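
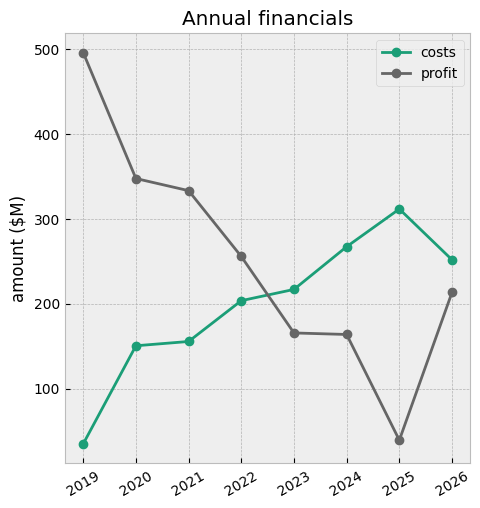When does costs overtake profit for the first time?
2023

2022: costs ≈ 200 vs profit ≈ 250 (not yet); 2023: costs ≈ 200 vs profit ≈ 150 (first crossover).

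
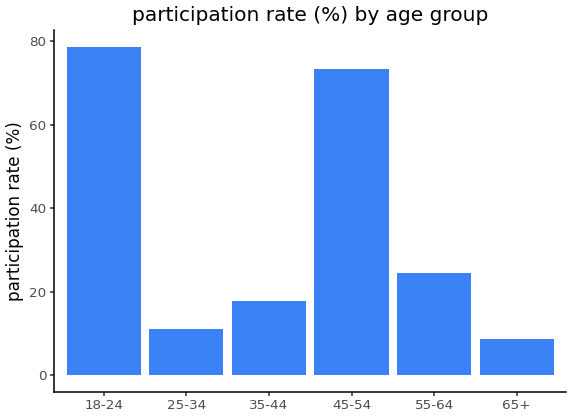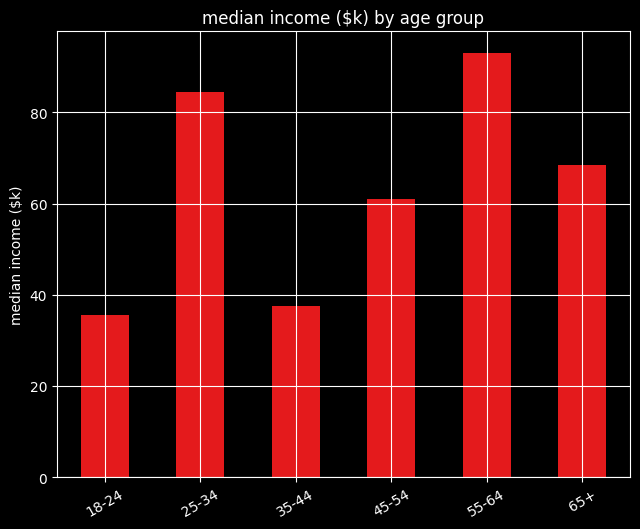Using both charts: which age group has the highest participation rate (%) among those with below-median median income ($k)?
Chart 2 median median income ($k) ≈ 60; below-median age groups: 18-24, 35-44, 45-54. Among those, 18-24 has the highest participation rate (%) (≈ 80).

18-24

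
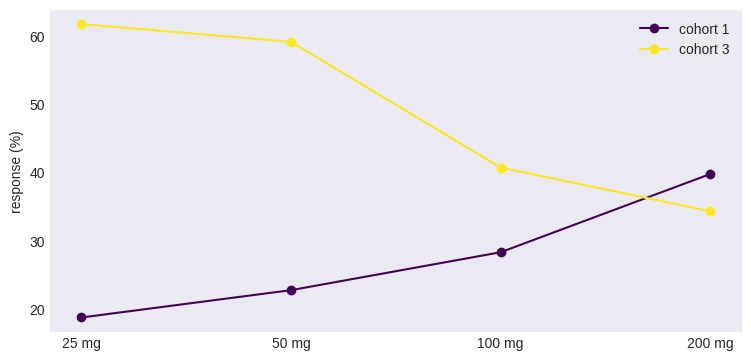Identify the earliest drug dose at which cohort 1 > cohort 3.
200 mg

100 mg: cohort 1 ≈ 30 vs cohort 3 ≈ 40 (not yet); 200 mg: cohort 1 ≈ 40 vs cohort 3 ≈ 35 (first crossover).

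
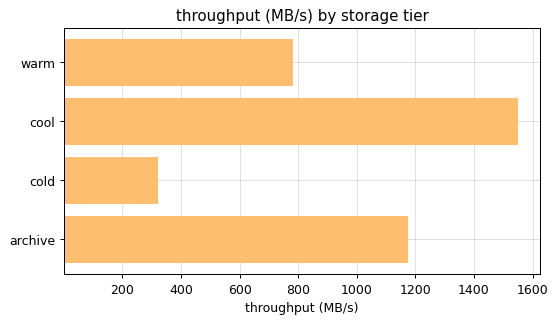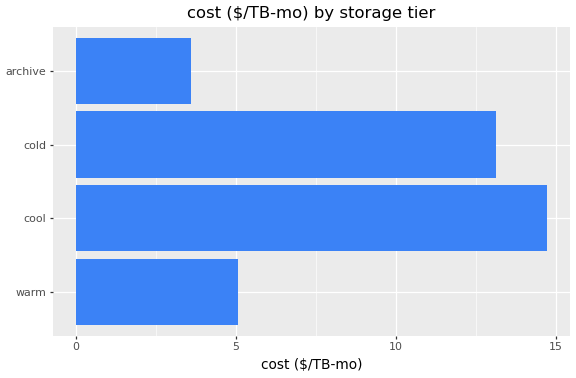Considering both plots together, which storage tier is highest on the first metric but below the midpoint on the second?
archive

Chart 2 median cost ($/TB-mo) ≈ 10; below-median storage tiers: warm, archive. Among those, archive has the highest throughput (MB/s) (≈ 1200).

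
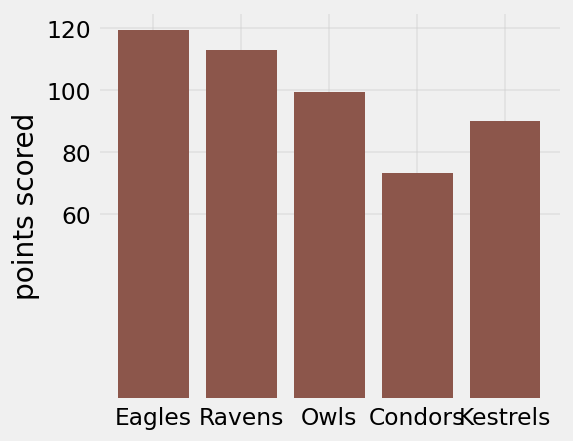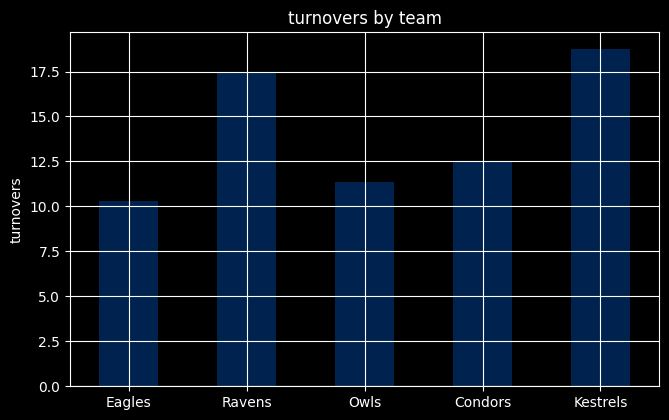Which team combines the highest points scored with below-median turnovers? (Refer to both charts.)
Chart 2 median turnovers ≈ 12; below-median teams: Eagles, Owls. Among those, Eagles has the highest points scored (≈ 120).

Eagles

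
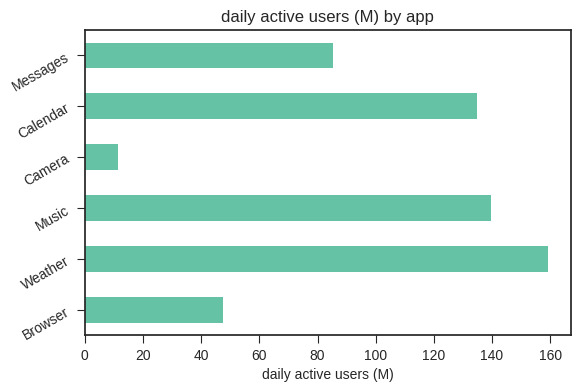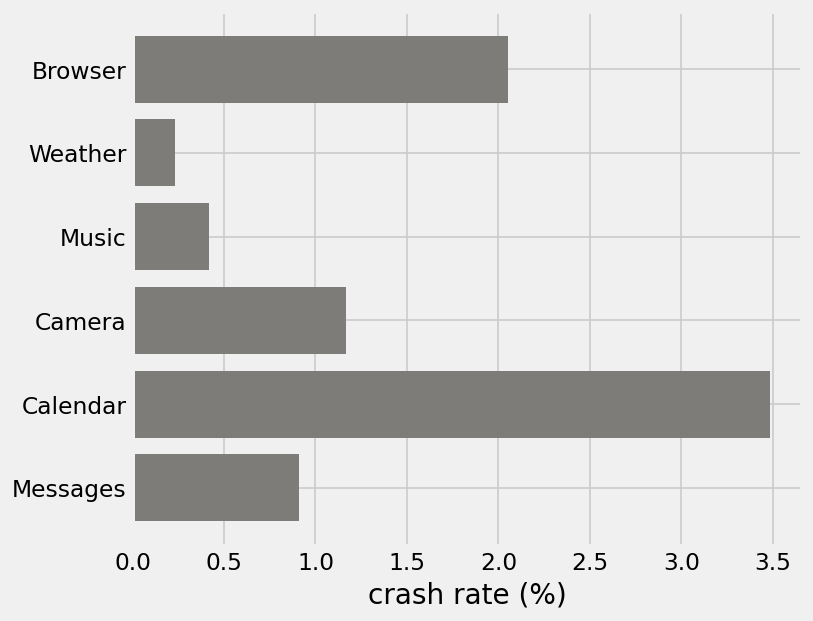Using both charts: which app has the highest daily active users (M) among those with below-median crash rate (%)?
Chart 2 median crash rate (%) ≈ 1; below-median apps: Weather, Music, Messages. Among those, Weather has the highest daily active users (M) (≈ 160).

Weather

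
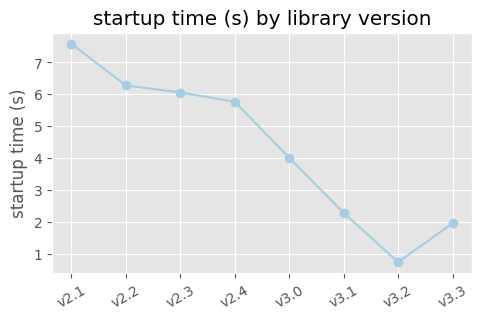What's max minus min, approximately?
≈ 7

Max v2.1 ≈ 8, min v3.2 ≈ 1; range ≈ 7.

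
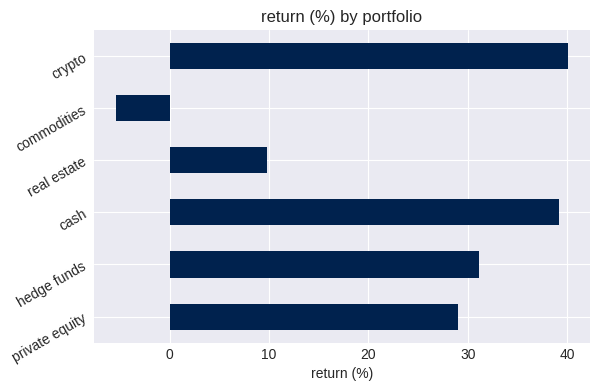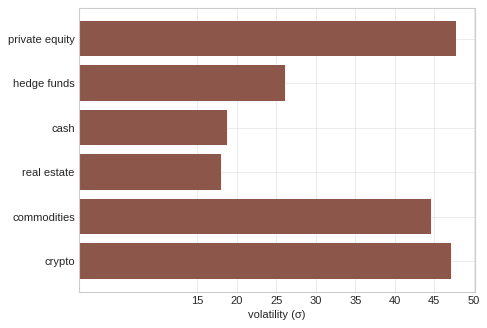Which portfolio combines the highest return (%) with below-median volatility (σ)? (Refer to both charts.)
Chart 2 median volatility (σ) ≈ 35; below-median portfolios: hedge funds, cash, real estate. Among those, cash has the highest return (%) (≈ 40).

cash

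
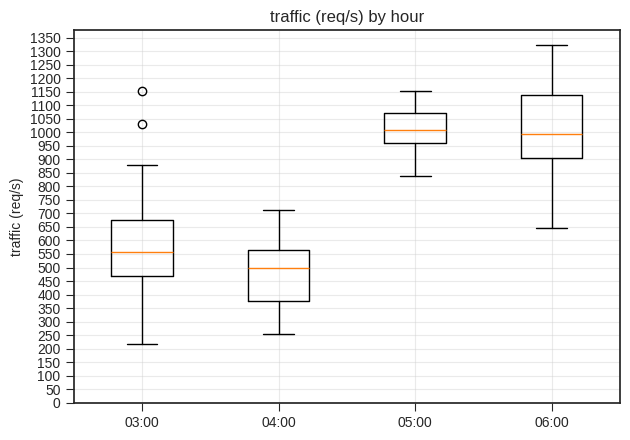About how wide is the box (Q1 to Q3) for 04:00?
Q3 ≈ 550, Q1 ≈ 400; IQR ≈ 150.

≈ 150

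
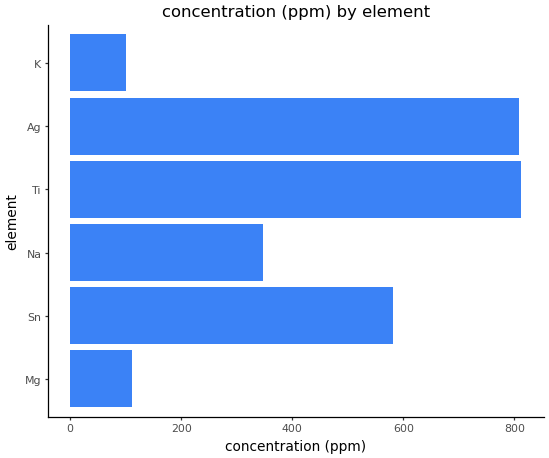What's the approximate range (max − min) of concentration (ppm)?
Max Ti ≈ 800, min K ≈ 100; range ≈ 700.

≈ 700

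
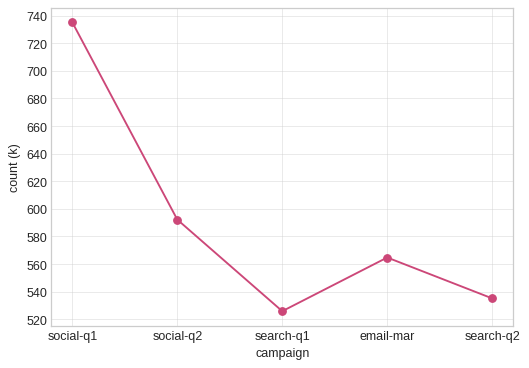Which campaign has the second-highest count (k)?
social-q2

Top 3: social-q1 ≈ 740, social-q2 ≈ 600, email-mar ≈ 560.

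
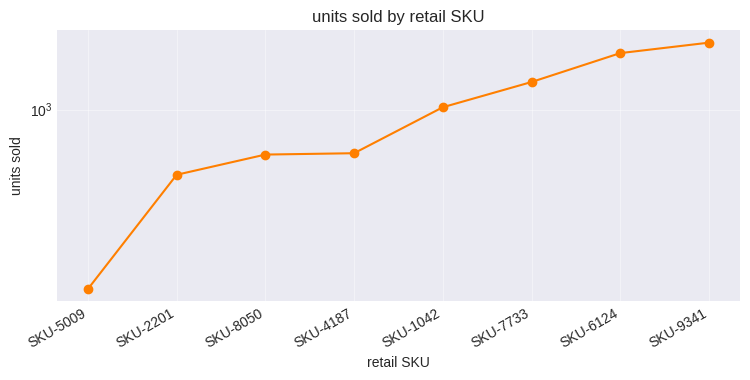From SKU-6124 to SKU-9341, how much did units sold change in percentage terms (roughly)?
SKU-6124 ≈ 1600, SKU-9341 ≈ 1800; (1800 − 1600) / 1600 ≈ +12.5%.

≈ +12.5%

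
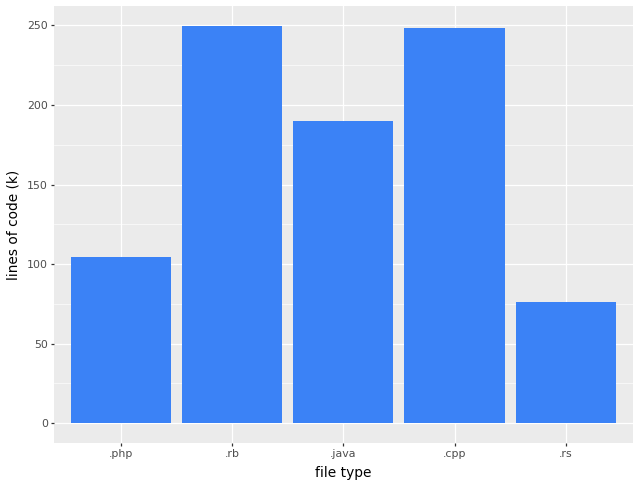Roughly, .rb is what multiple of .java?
≈ 1.25×

.rb ≈ 250, .java ≈ 200; 250/200 ≈ 1.25.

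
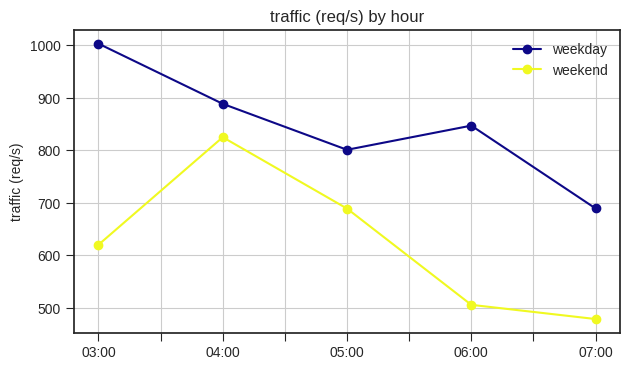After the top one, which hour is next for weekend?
05:00

Top 3 for weekend: 04:00 ≈ 800, 05:00 ≈ 700, 03:00 ≈ 600.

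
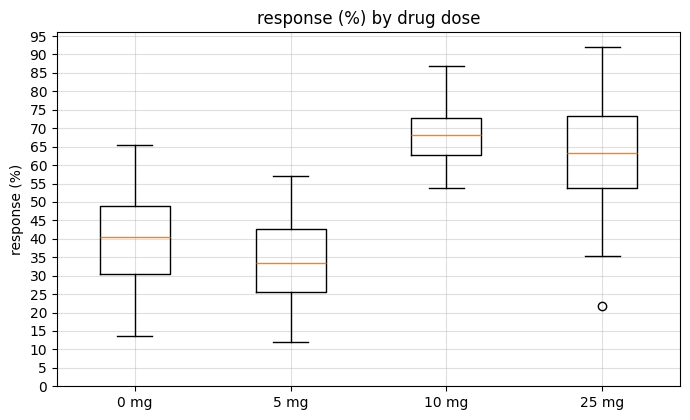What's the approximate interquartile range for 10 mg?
≈ 10

Q3 ≈ 75, Q1 ≈ 65; IQR ≈ 10.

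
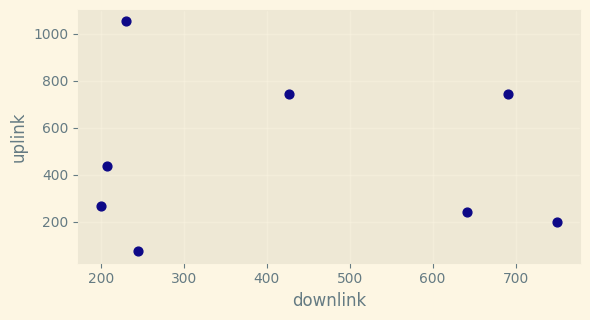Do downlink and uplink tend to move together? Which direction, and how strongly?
Points are roughly uncorrelated; weak (|r| ≈ 0.1).

no clear correlation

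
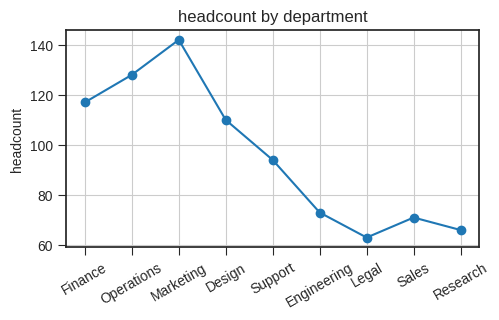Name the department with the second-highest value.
Operations

Top 3: Marketing ≈ 140, Operations ≈ 130, Finance ≈ 120.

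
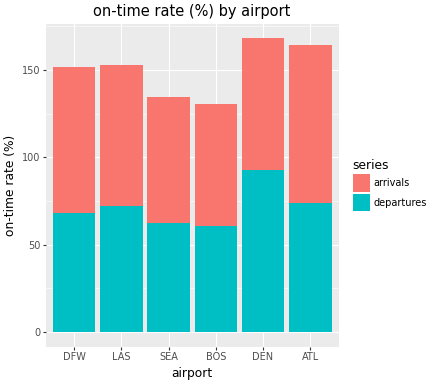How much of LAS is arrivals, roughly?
≈ 80

arrivals top ≈ 160, bottom ≈ 80; segment ≈ 80.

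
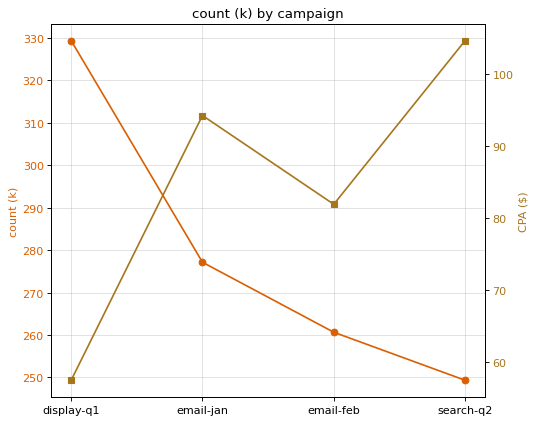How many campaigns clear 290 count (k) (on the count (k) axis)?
1

Above 290: display-q1.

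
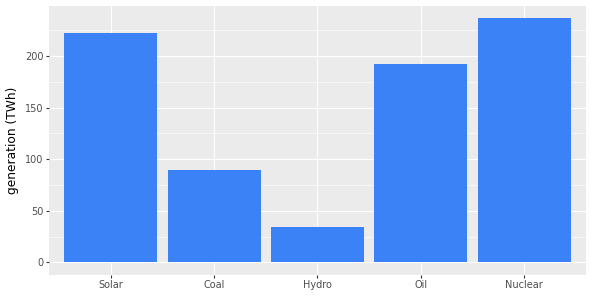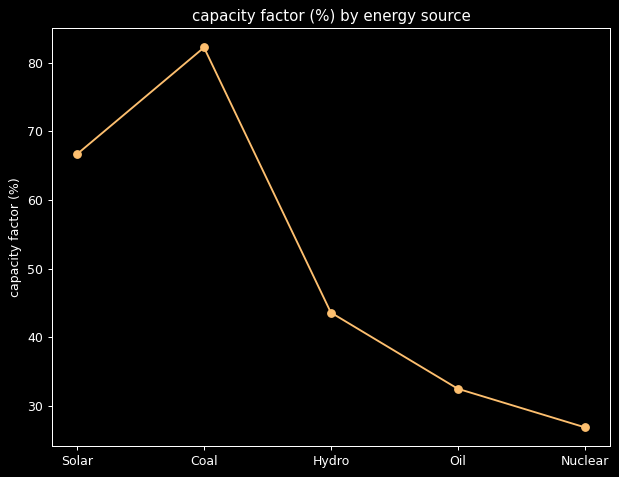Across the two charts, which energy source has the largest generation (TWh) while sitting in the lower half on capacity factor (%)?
Nuclear

Chart 2 median capacity factor (%) ≈ 40; below-median energy sources: Oil, Nuclear. Among those, Nuclear has the highest generation (TWh) (≈ 225).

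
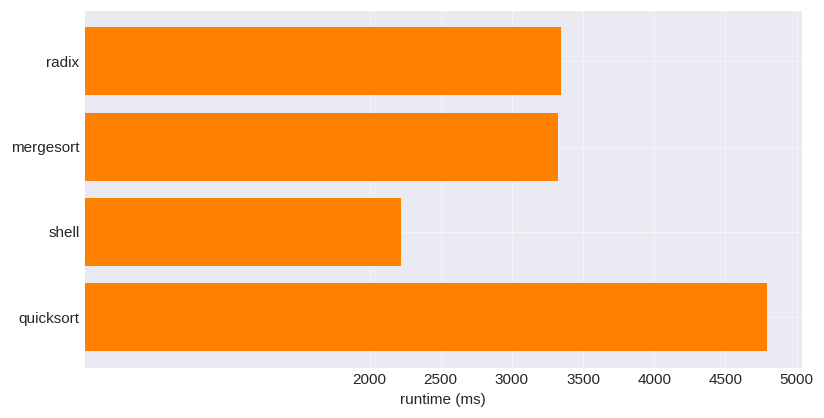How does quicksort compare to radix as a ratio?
quicksort ≈ 5000, radix ≈ 3500; 5000/3500 ≈ 1.43.

≈ 1.43×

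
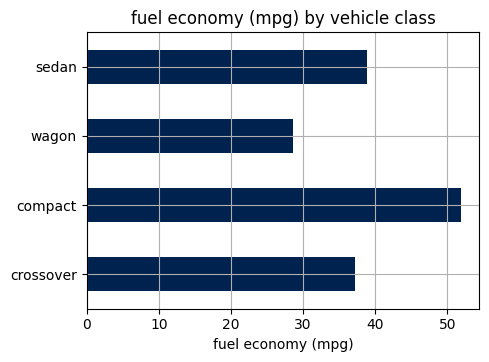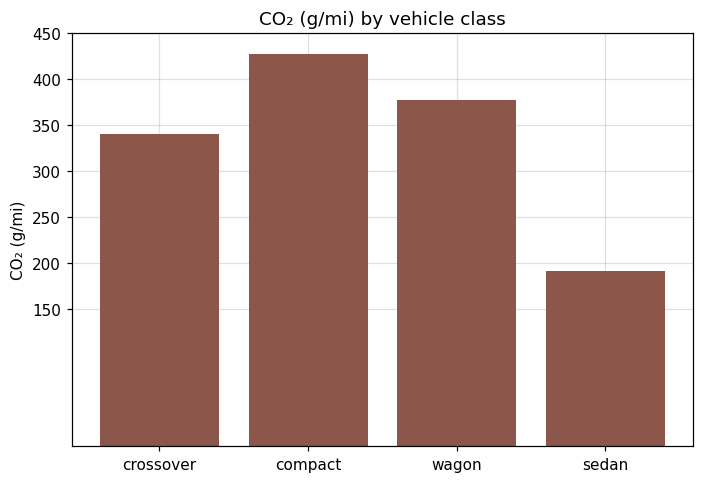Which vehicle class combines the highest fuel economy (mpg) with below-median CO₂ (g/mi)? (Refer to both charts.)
Chart 2 median CO₂ (g/mi) ≈ 350; below-median vehicle classes: crossover, sedan. Among those, sedan has the highest fuel economy (mpg) (≈ 40).

sedan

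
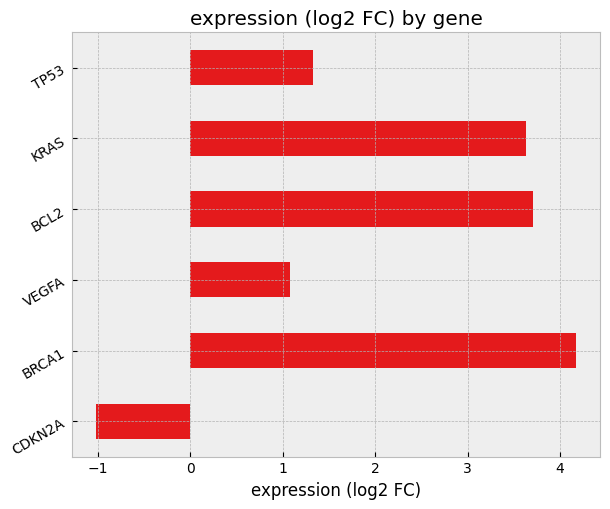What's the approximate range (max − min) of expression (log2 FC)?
Max BRCA1 ≈ 4.0, min CDKN2A ≈ -1.0; range ≈ 5.0.

≈ 5.0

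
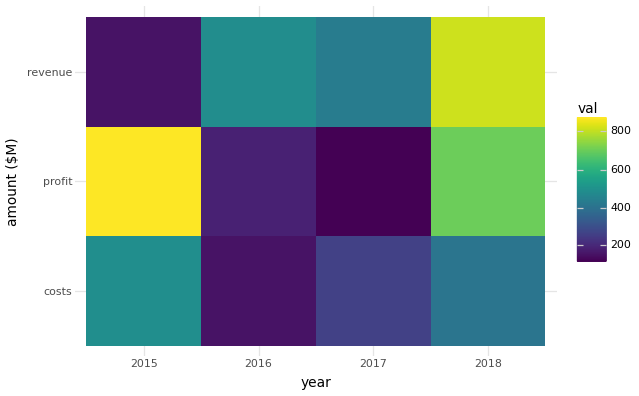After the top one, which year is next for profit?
2018

Top 3 for profit: 2015 ≈ 900, 2018 ≈ 700, 2016 ≈ 200.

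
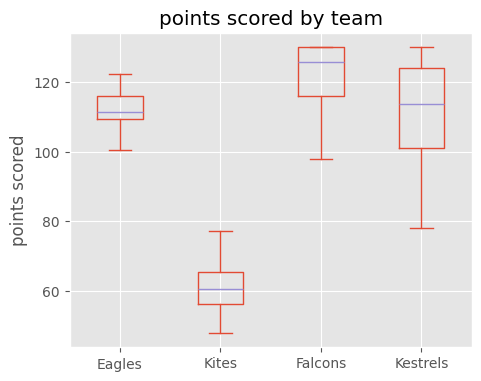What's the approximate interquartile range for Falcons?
Q3 ≈ 130, Q1 ≈ 115; IQR ≈ 15.

≈ 15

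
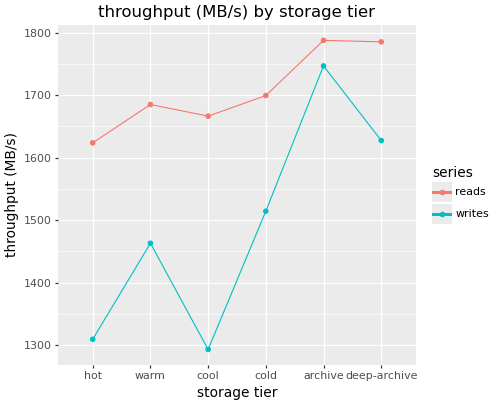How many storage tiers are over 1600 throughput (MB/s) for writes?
Above 1600: archive, deep-archive.

2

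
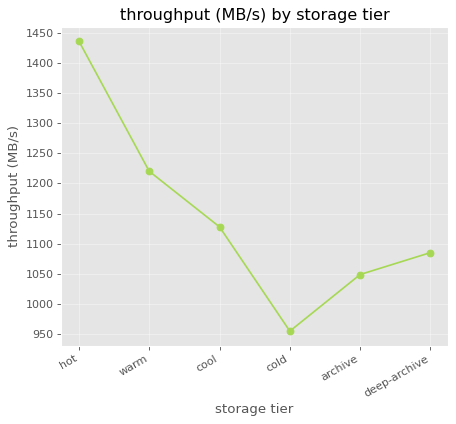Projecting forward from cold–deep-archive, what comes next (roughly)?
Last three: 950, 1050, 1100 → slope ≈ 75/step → next ≈ 1175.

≈ 1175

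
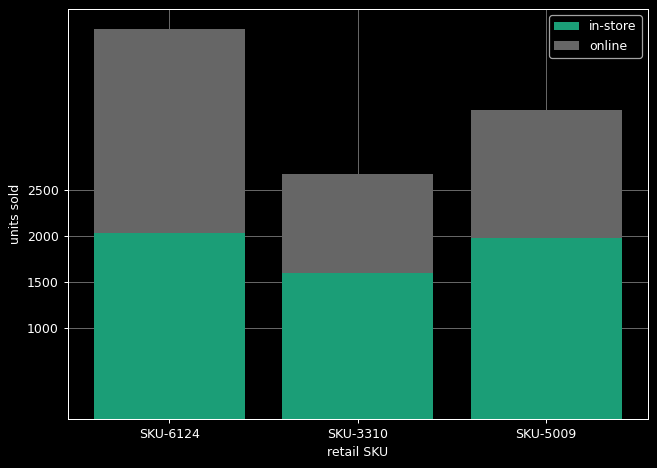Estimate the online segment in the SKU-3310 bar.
≈ 1000

online top ≈ 2500, bottom ≈ 1500; segment ≈ 1000.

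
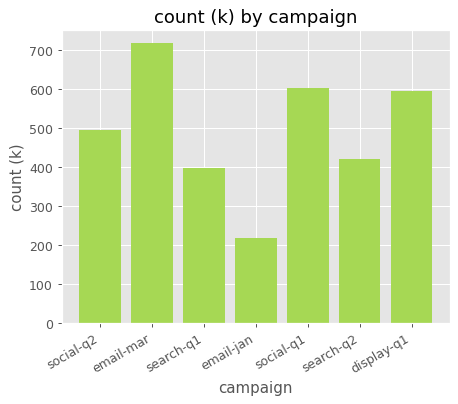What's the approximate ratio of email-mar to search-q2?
≈ 1.75×

email-mar ≈ 700, search-q2 ≈ 400; 700/400 ≈ 1.75.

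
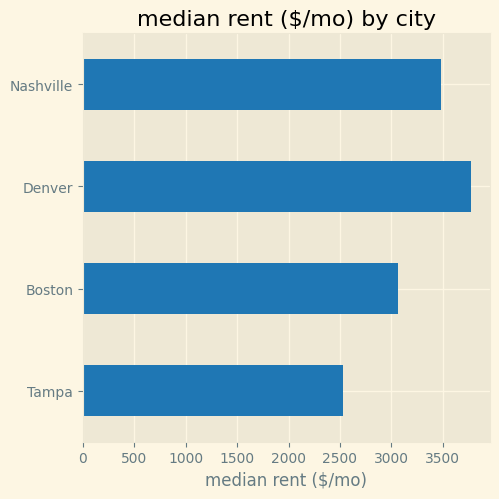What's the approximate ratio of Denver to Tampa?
≈ 1.6×

Denver ≈ 4000, Tampa ≈ 2500; 4000/2500 ≈ 1.6.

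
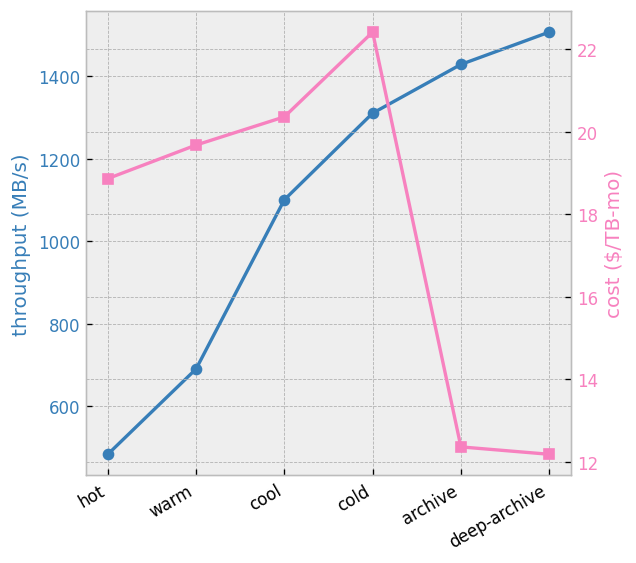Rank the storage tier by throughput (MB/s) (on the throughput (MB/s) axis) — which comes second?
Top 3 (on the throughput (MB/s) axis): deep-archive ≈ 1500, archive ≈ 1400, cold ≈ 1300.

archive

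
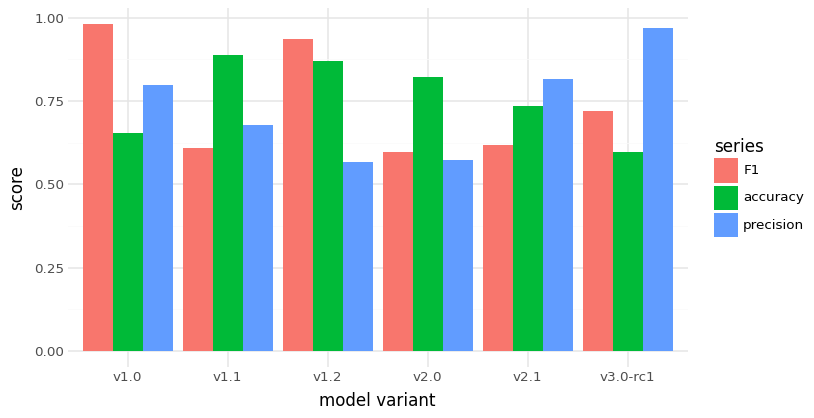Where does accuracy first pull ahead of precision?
v1.1

v1.0: accuracy ≈ 0.7 vs precision ≈ 0.8 (not yet); v1.1: accuracy ≈ 0.9 vs precision ≈ 0.7 (first crossover).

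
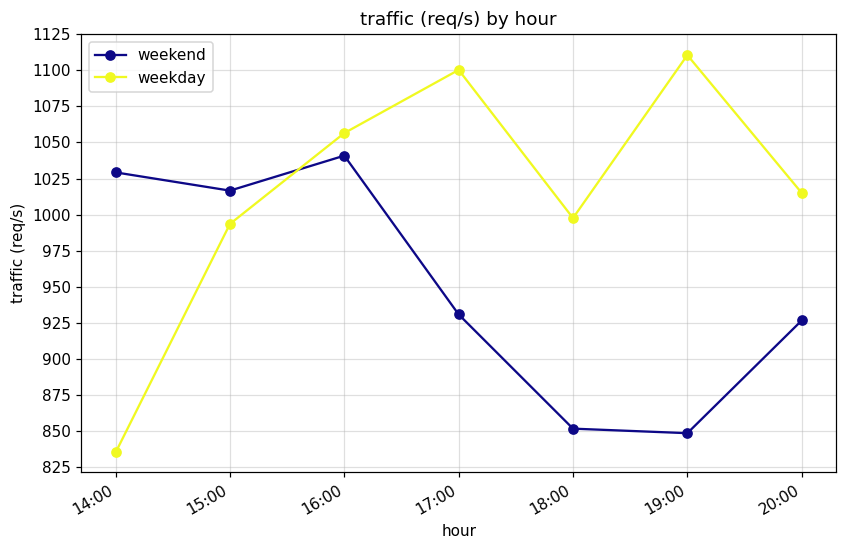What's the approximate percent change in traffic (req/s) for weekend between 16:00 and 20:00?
16:00 ≈ 1050, 20:00 ≈ 925; (925 − 1050) / 1050 ≈ -11.9%.

≈ -11.9%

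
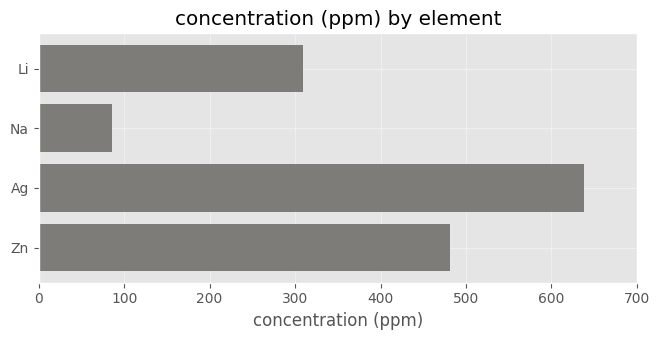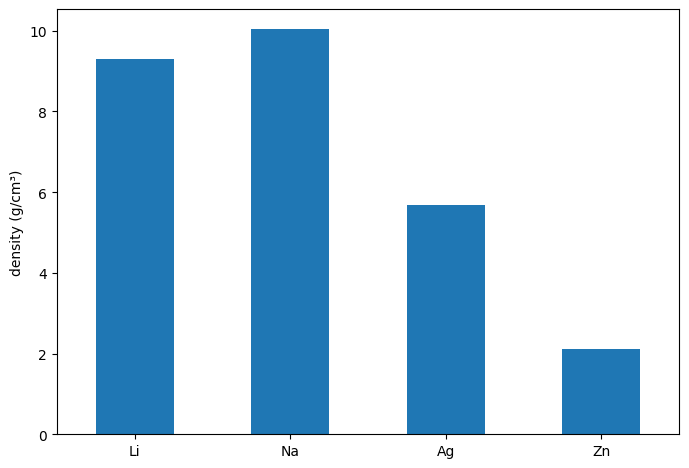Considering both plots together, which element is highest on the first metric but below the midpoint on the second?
Ag

Chart 2 median density (g/cm³) ≈ 7; below-median elements: Ag, Zn. Among those, Ag has the highest concentration (ppm) (≈ 600).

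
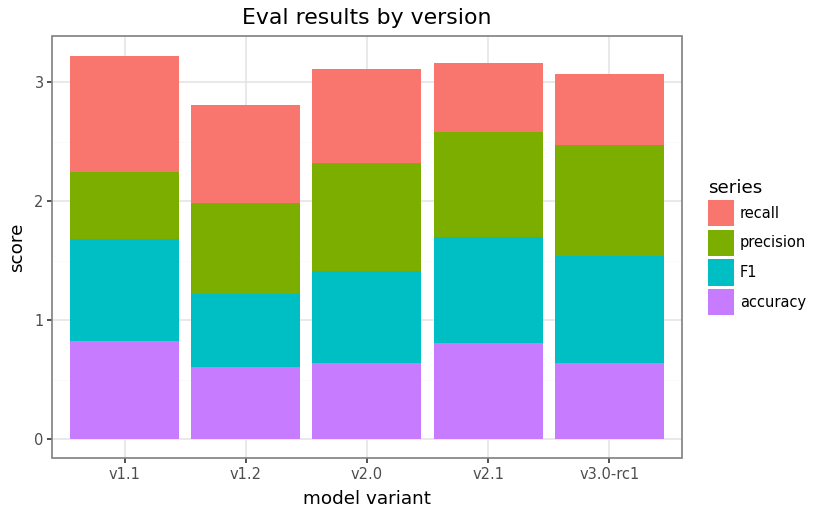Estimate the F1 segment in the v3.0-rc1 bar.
≈ 1.0

F1 top ≈ 1.5, bottom ≈ 0.5; segment ≈ 1.0.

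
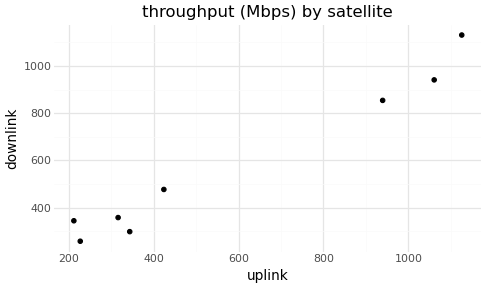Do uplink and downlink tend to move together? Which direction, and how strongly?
Points are positively correlated; strong (|r| ≈ 1.0).

positive, strong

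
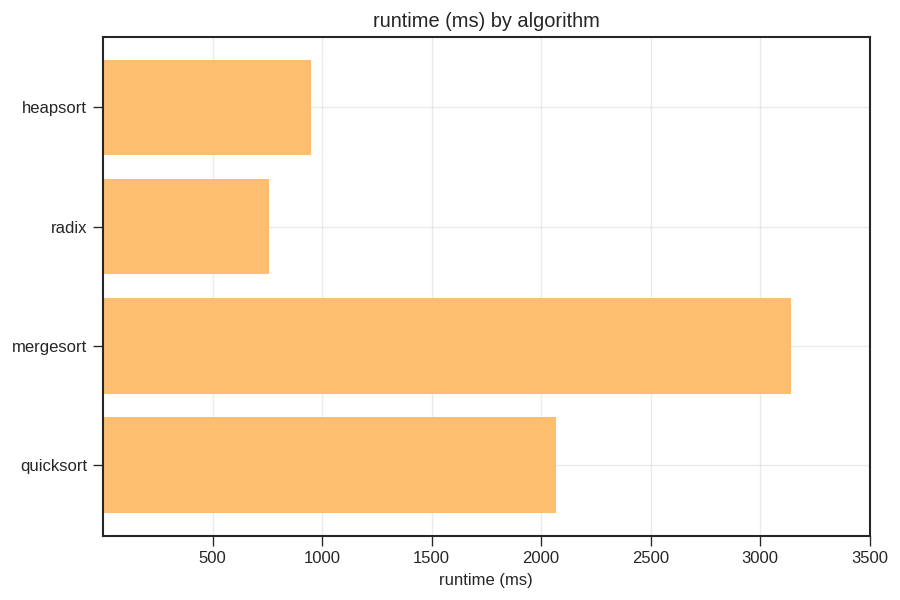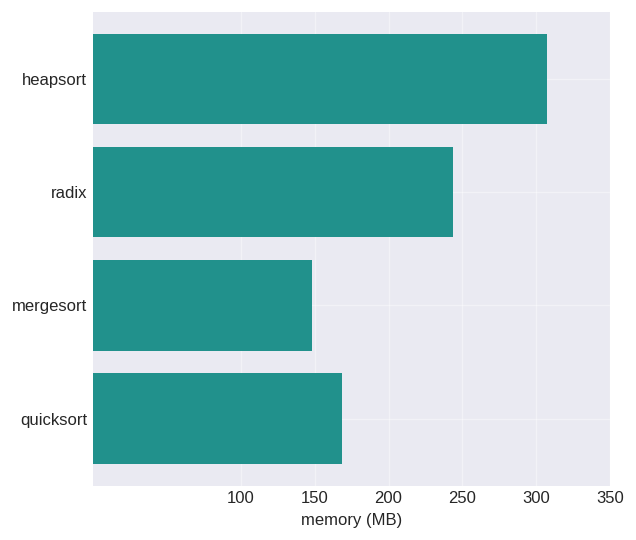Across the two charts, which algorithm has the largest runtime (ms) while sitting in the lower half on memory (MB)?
Chart 2 median memory (MB) ≈ 200; below-median algorithms: mergesort, quicksort. Among those, mergesort has the highest runtime (ms) (≈ 3000).

mergesort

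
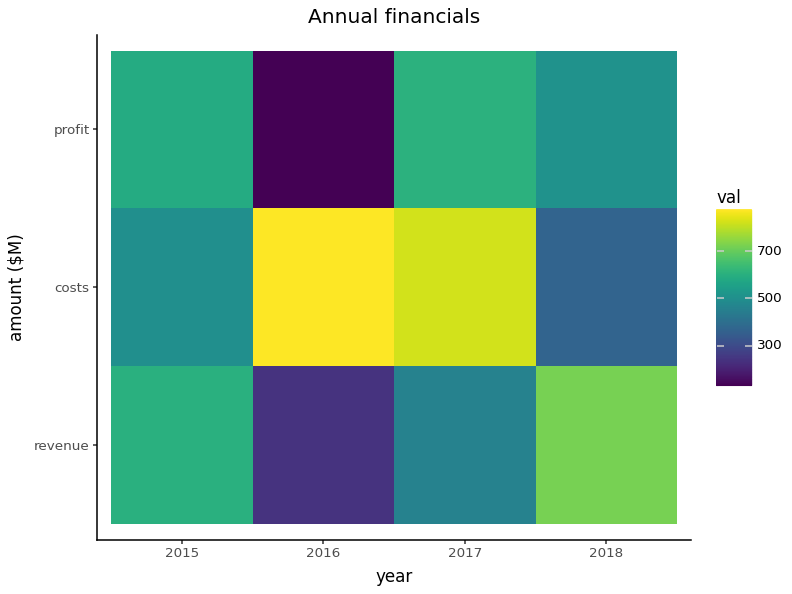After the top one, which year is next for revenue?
2015

Top 3 for revenue: 2018 ≈ 700, 2015 ≈ 600, 2017 ≈ 500.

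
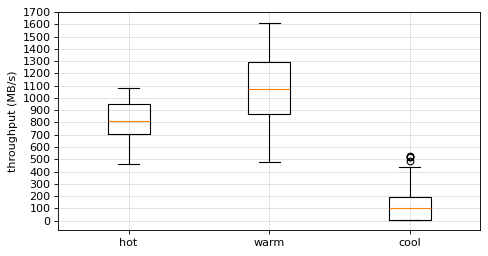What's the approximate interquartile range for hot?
≈ 200

Q3 ≈ 900, Q1 ≈ 700; IQR ≈ 200.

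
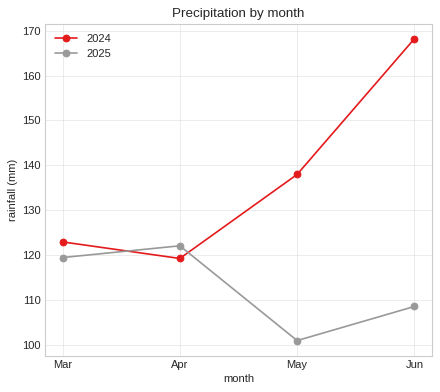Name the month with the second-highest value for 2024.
Top 3 for 2024: Jun ≈ 170, May ≈ 140, Mar ≈ 120.

May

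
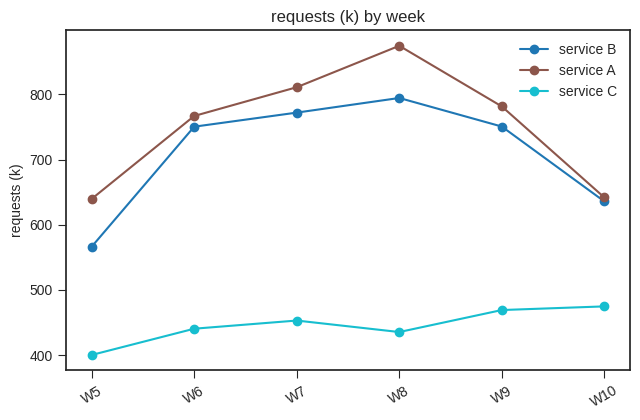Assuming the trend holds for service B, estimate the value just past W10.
≈ 575

Last three: 800, 750, 650 → slope ≈ -75/step → next ≈ 575.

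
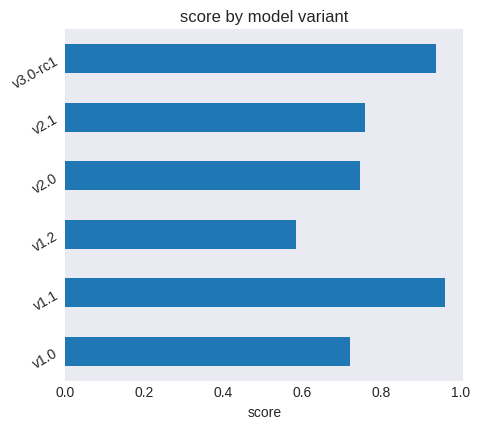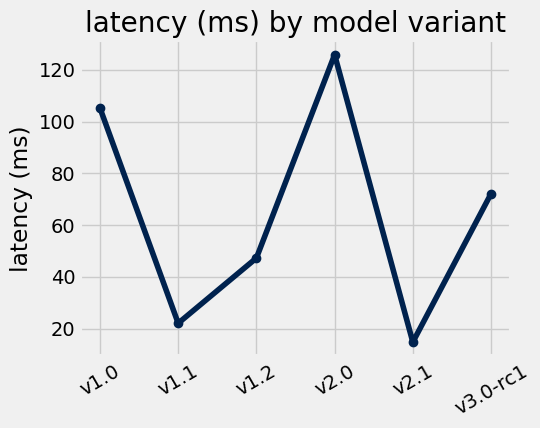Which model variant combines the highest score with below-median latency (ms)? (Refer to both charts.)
Chart 2 median latency (ms) ≈ 60; below-median model variants: v1.1, v1.2, v2.1. Among those, v1.1 has the highest score (≈ 1).

v1.1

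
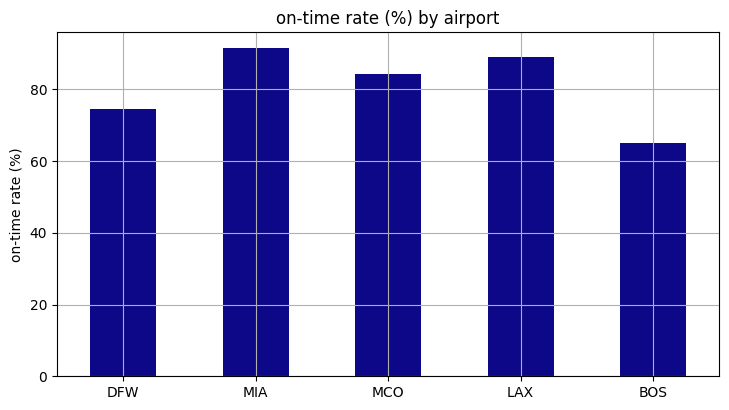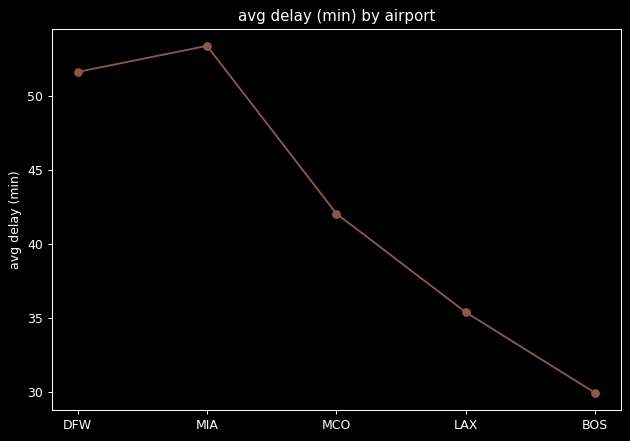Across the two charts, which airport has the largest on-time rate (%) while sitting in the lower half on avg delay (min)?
Chart 2 median avg delay (min) ≈ 40; below-median airports: LAX, BOS. Among those, LAX has the highest on-time rate (%) (≈ 90).

LAX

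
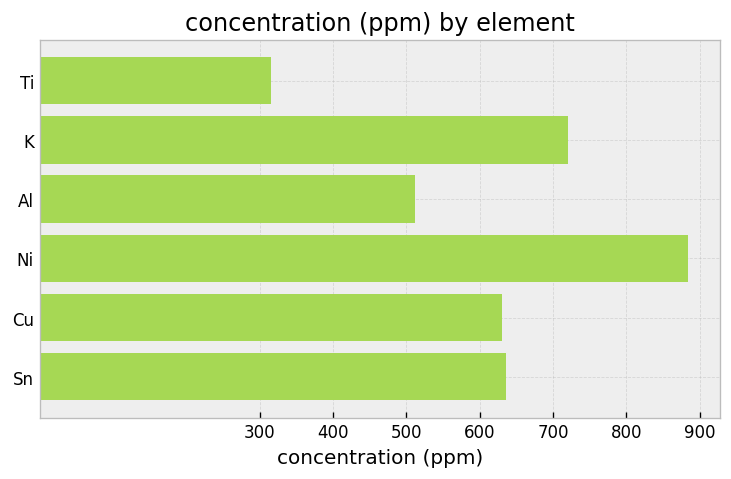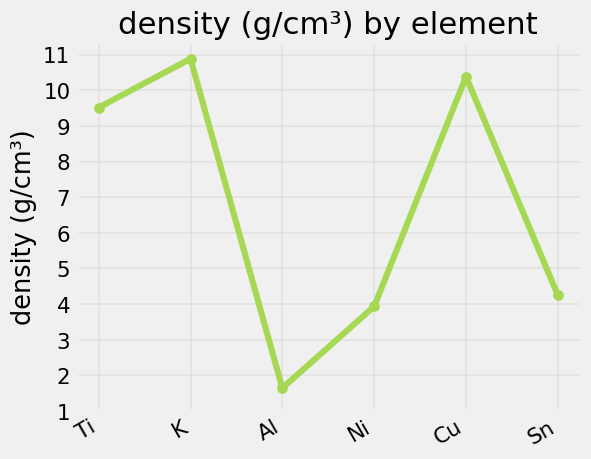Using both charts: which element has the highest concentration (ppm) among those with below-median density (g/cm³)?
Chart 2 median density (g/cm³) ≈ 7; below-median elements: Al, Ni, Sn. Among those, Ni has the highest concentration (ppm) (≈ 900).

Ni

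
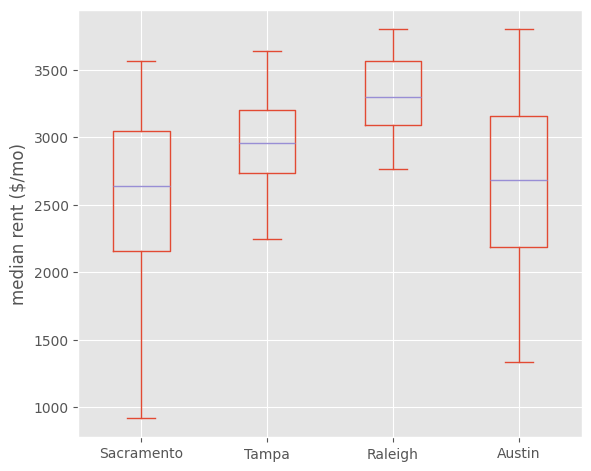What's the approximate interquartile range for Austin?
Q3 ≈ 3200, Q1 ≈ 2200; IQR ≈ 1000.

≈ 1000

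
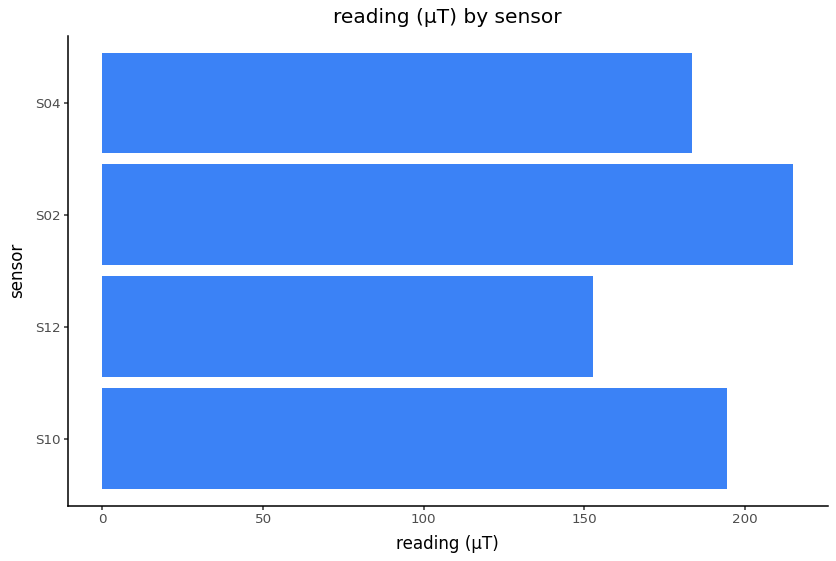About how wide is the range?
≈ 60

Max S02 ≈ 220, min S12 ≈ 160; range ≈ 60.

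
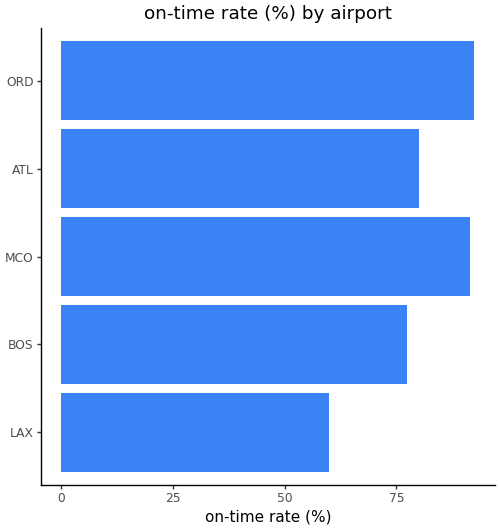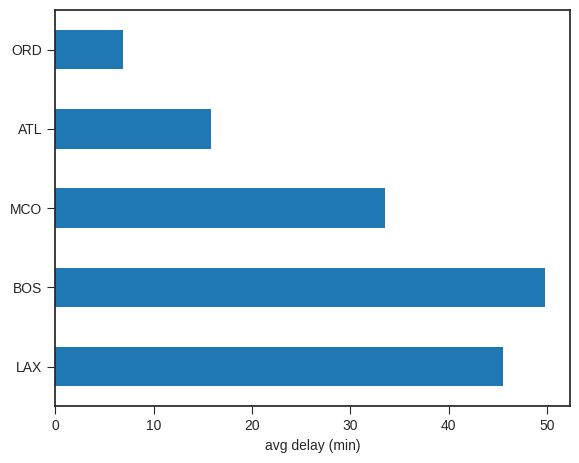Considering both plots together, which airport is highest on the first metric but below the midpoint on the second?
Chart 2 median avg delay (min) ≈ 35; below-median airports: ATL, ORD. Among those, ORD has the highest on-time rate (%) (≈ 90).

ORD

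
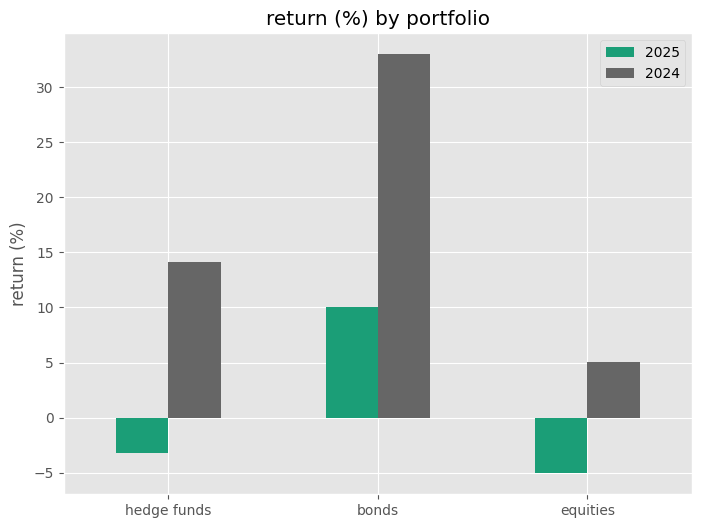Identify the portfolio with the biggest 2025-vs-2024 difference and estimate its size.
bonds: 2025 ≈ 10, 2024 ≈ 35 → gap ≈ 25. Next-largest (hedge funds) is only ≈ 20.

bonds, ≈ 25 %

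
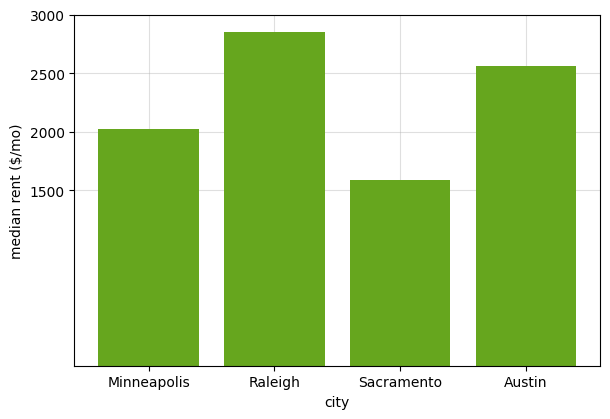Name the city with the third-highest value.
Top 4: Raleigh ≈ 3000, Austin ≈ 2500, Minneapolis ≈ 2000, Sacramento ≈ 1500.

Minneapolis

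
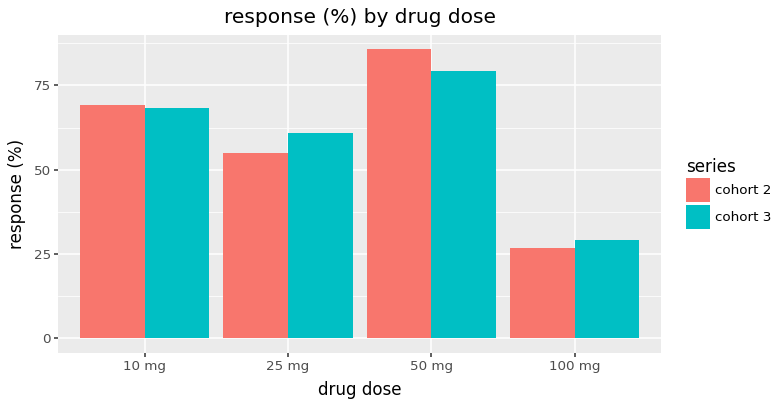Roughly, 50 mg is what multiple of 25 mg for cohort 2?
50 mg ≈ 90, 25 mg ≈ 60; 90/60 ≈ 1.5.

≈ 1.5×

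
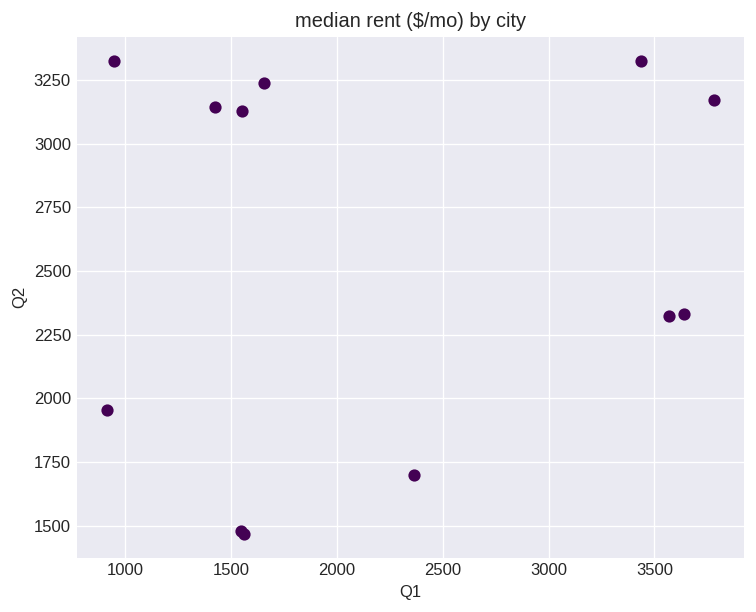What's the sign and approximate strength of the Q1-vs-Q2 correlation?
Points are roughly uncorrelated; weak (|r| ≈ 0.1).

no clear correlation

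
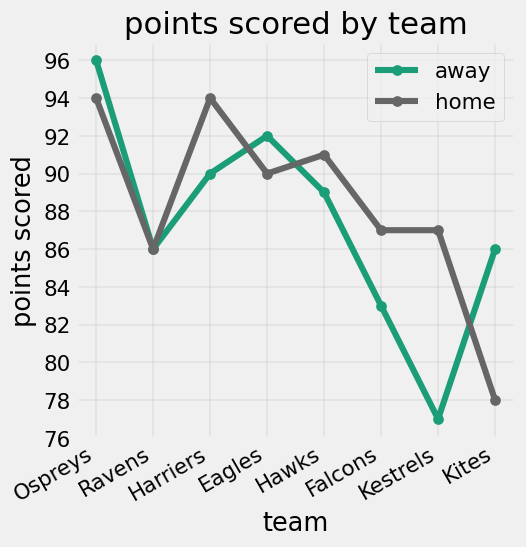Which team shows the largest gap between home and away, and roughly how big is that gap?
Kestrels: home ≈ 88, away ≈ 76 → gap ≈ 12. Next-largest (Kites) is only ≈ 8.

Kestrels, ≈ 12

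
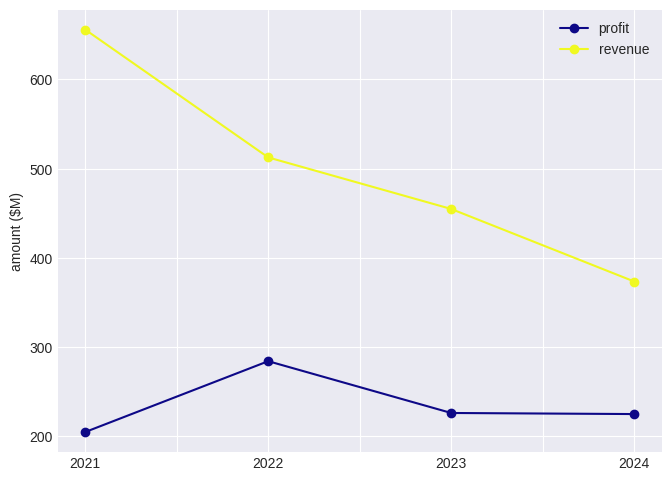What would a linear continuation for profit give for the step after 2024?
≈ 150

Last three: 300, 250, 200 → slope ≈ -50/step → next ≈ 150.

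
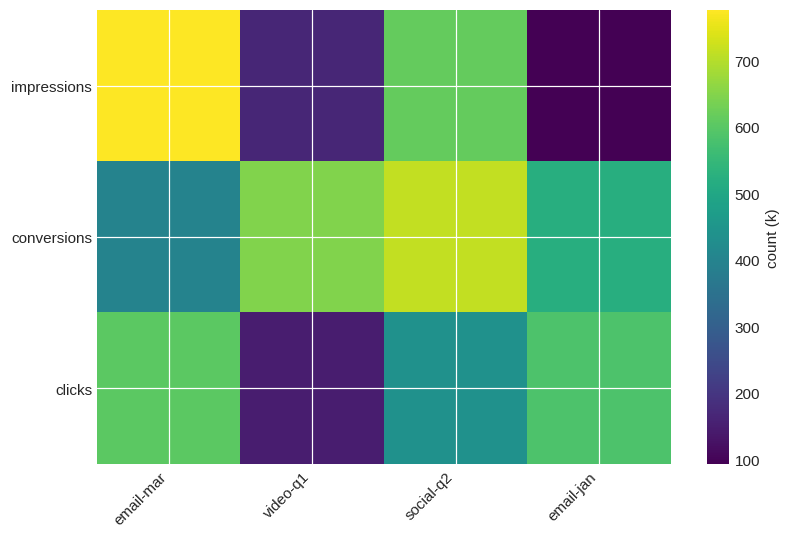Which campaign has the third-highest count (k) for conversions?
Top 4 for conversions: social-q2 ≈ 700, video-q1 ≈ 600, email-jan ≈ 500, email-mar ≈ 400.

email-jan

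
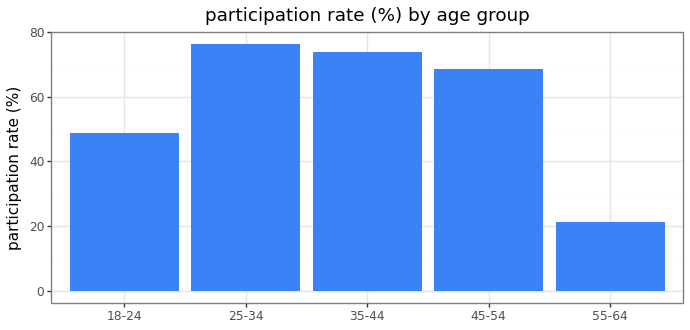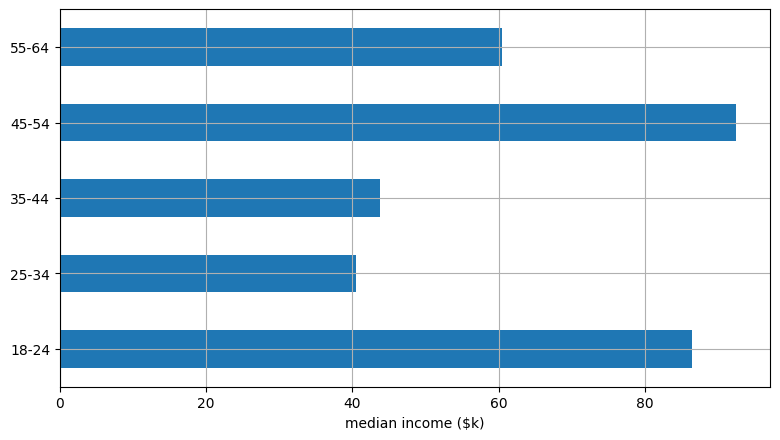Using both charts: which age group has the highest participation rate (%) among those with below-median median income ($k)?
Chart 2 median median income ($k) ≈ 60; below-median age groups: 25-34, 35-44. Among those, 25-34 has the highest participation rate (%) (≈ 80).

25-34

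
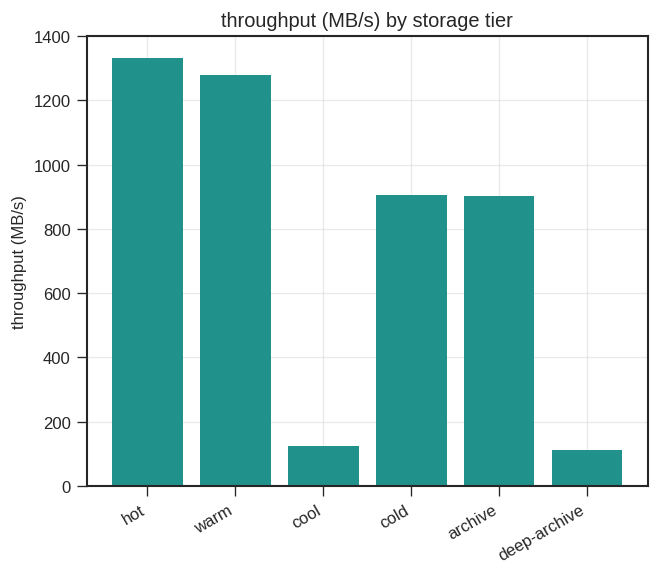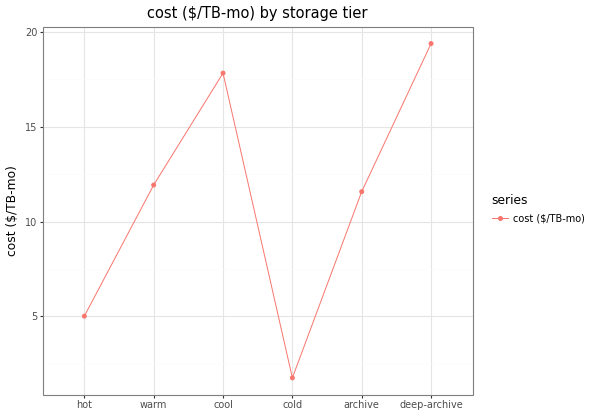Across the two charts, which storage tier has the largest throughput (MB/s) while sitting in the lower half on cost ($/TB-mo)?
Chart 2 median cost ($/TB-mo) ≈ 12; below-median storage tiers: hot, cold, archive. Among those, hot has the highest throughput (MB/s) (≈ 1400).

hot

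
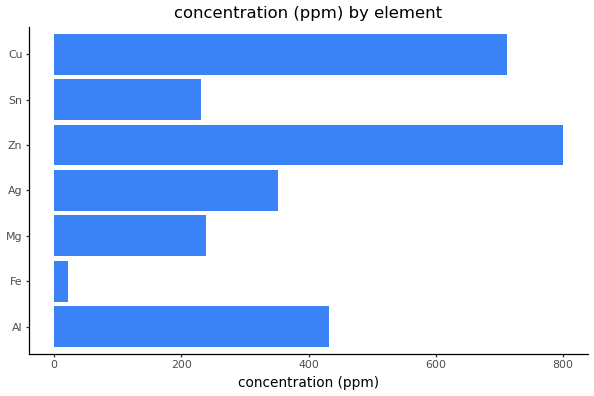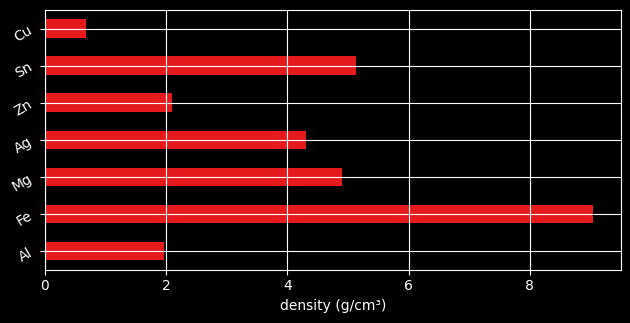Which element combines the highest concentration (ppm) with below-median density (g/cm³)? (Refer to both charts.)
Chart 2 median density (g/cm³) ≈ 4; below-median elements: Al, Zn, Cu. Among those, Zn has the highest concentration (ppm) (≈ 800).

Zn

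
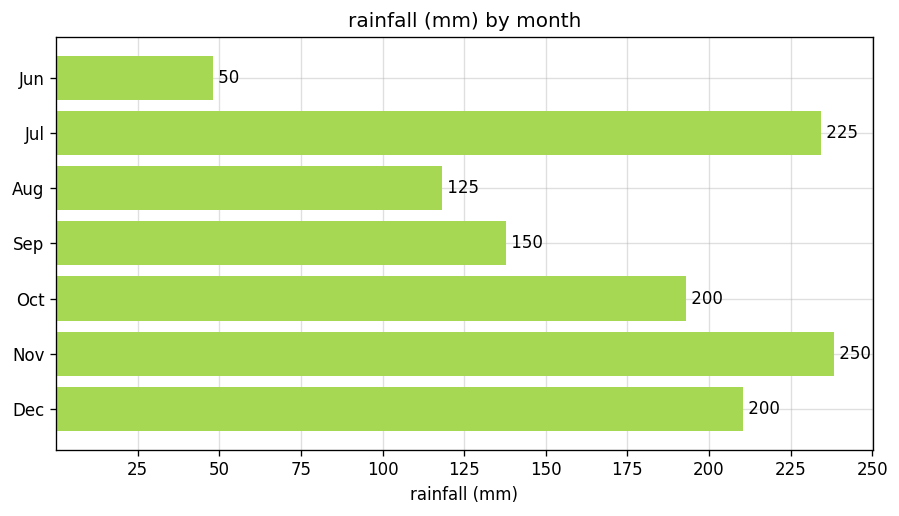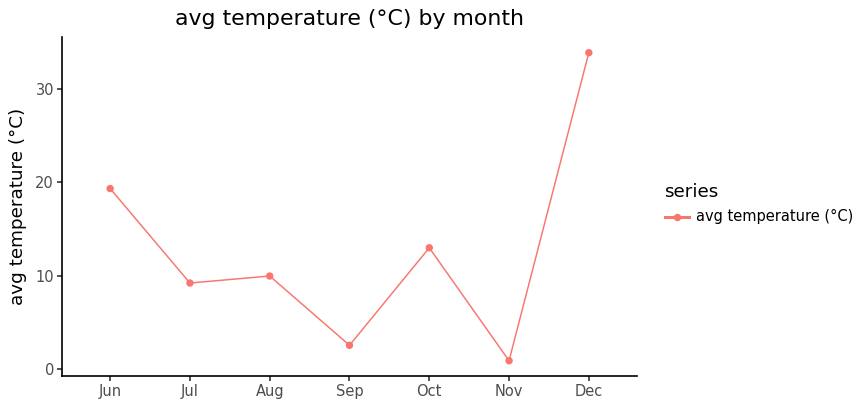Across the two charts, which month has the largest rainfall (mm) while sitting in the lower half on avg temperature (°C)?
Nov

Chart 2 median avg temperature (°C) ≈ 10; below-median months: Jul, Sep, Nov. Among those, Nov has the highest rainfall (mm) (≈ 250).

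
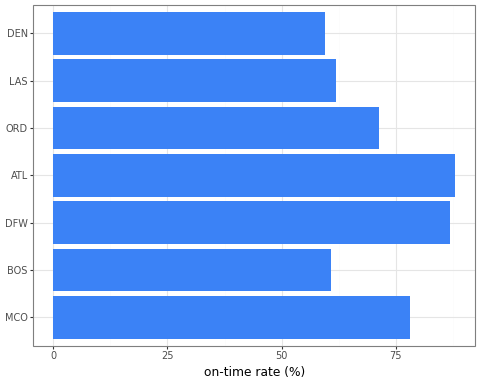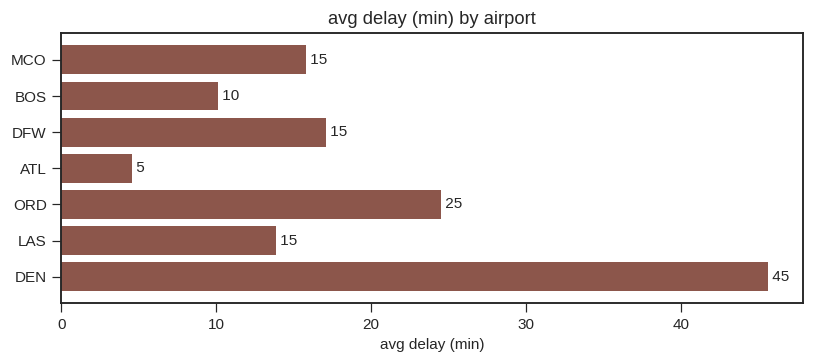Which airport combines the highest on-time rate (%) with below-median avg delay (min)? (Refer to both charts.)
Chart 2 median avg delay (min) ≈ 15; below-median airports: BOS, ATL, LAS. Among those, ATL has the highest on-time rate (%) (≈ 90).

ATL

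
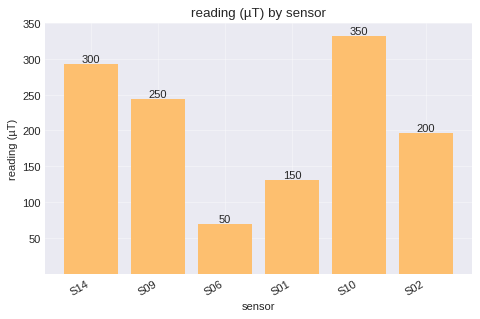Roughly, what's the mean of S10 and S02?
≈ 275

(350 + 200) / 2 ≈ 275.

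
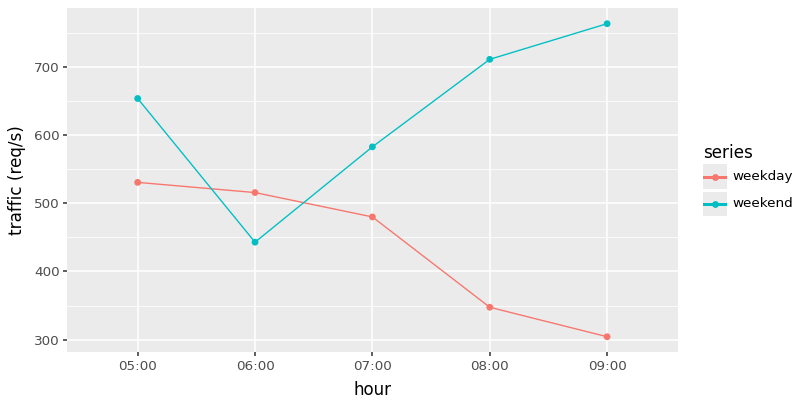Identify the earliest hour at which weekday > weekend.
06:00

05:00: weekday ≈ 550 vs weekend ≈ 650 (not yet); 06:00: weekday ≈ 500 vs weekend ≈ 450 (first crossover).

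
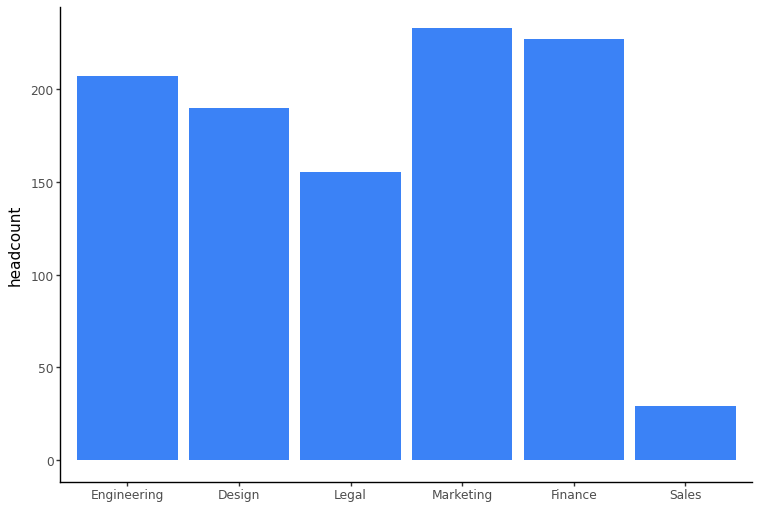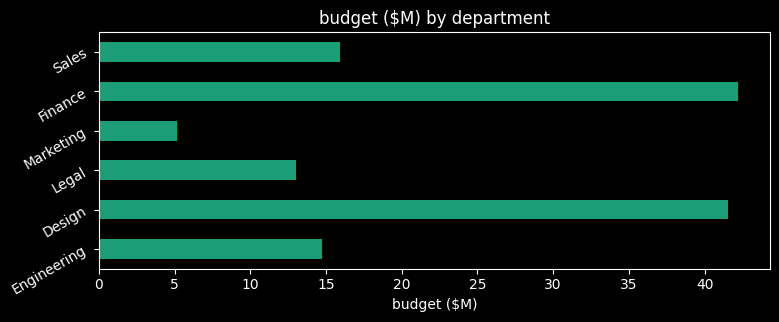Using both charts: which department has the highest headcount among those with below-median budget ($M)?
Marketing

Chart 2 median budget ($M) ≈ 15; below-median departments: Engineering, Legal, Marketing. Among those, Marketing has the highest headcount (≈ 225).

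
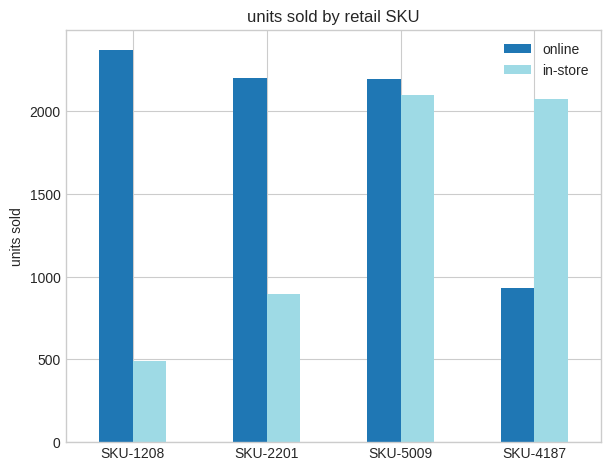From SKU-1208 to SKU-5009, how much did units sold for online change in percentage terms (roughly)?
≈ -8.3%

SKU-1208 ≈ 2400, SKU-5009 ≈ 2200; (2200 − 2400) / 2400 ≈ -8.3%.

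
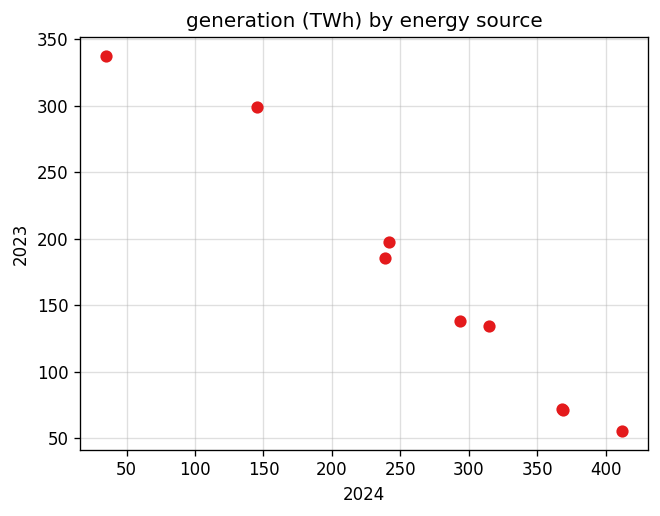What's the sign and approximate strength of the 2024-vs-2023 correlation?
negative, strong

Points are negatively correlated; strong (|r| ≈ 1.0).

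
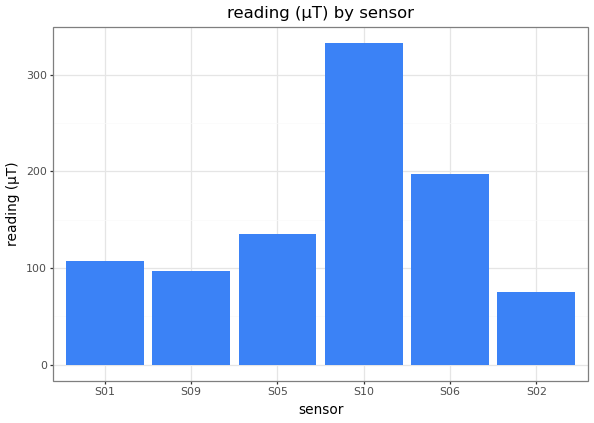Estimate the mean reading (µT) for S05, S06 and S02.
≈ 150

(150 + 200 + 100) / 3 ≈ 150.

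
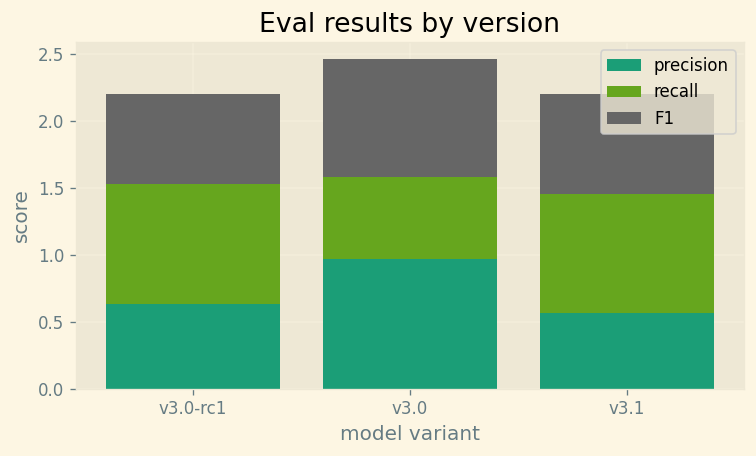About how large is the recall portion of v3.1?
≈ 1.0

recall top ≈ 1.5, bottom ≈ 0.5; segment ≈ 1.0.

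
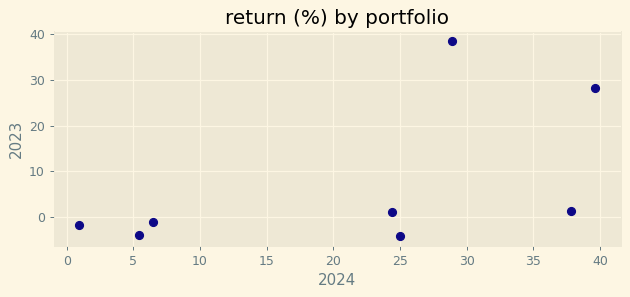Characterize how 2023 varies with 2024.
positive, moderate

Points are positively correlated; moderate (|r| ≈ 0.5).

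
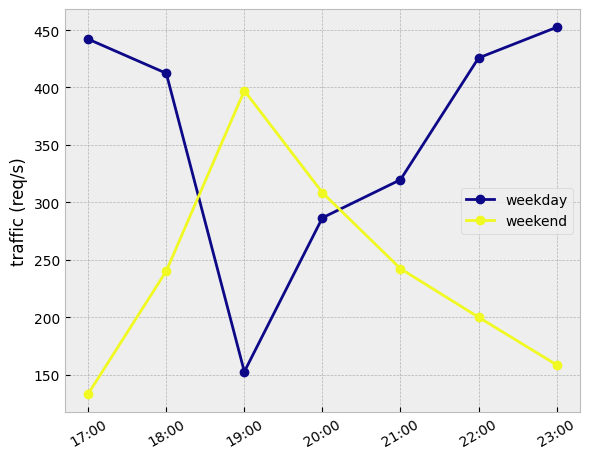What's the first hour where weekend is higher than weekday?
19:00

18:00: weekend ≈ 250 vs weekday ≈ 400 (not yet); 19:00: weekend ≈ 400 vs weekday ≈ 150 (first crossover).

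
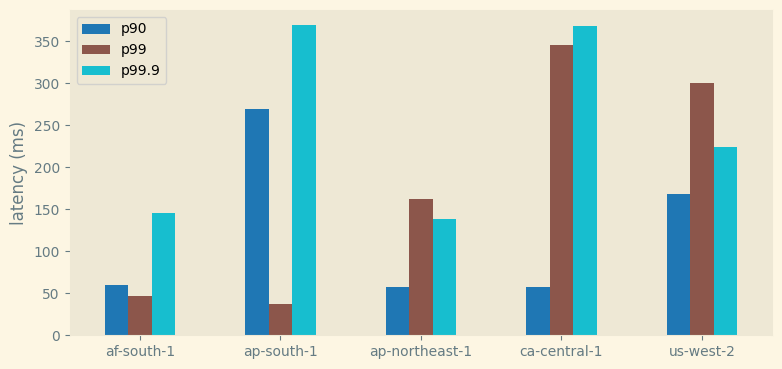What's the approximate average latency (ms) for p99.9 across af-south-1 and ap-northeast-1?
≈ 150

(150 + 150) / 2 ≈ 150.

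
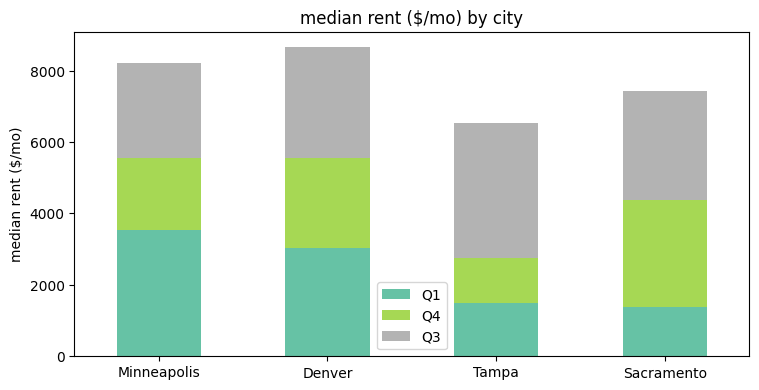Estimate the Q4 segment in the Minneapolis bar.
Q4 top ≈ 6000, bottom ≈ 4000; segment ≈ 2000.

≈ 2000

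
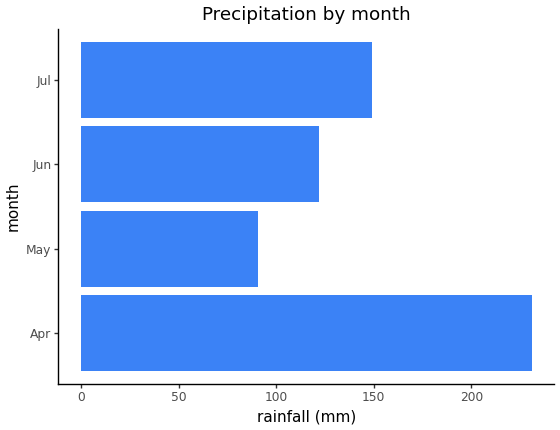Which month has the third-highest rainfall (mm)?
Jun

Top 4: Apr ≈ 240, Jul ≈ 140, Jun ≈ 120, May ≈ 100.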